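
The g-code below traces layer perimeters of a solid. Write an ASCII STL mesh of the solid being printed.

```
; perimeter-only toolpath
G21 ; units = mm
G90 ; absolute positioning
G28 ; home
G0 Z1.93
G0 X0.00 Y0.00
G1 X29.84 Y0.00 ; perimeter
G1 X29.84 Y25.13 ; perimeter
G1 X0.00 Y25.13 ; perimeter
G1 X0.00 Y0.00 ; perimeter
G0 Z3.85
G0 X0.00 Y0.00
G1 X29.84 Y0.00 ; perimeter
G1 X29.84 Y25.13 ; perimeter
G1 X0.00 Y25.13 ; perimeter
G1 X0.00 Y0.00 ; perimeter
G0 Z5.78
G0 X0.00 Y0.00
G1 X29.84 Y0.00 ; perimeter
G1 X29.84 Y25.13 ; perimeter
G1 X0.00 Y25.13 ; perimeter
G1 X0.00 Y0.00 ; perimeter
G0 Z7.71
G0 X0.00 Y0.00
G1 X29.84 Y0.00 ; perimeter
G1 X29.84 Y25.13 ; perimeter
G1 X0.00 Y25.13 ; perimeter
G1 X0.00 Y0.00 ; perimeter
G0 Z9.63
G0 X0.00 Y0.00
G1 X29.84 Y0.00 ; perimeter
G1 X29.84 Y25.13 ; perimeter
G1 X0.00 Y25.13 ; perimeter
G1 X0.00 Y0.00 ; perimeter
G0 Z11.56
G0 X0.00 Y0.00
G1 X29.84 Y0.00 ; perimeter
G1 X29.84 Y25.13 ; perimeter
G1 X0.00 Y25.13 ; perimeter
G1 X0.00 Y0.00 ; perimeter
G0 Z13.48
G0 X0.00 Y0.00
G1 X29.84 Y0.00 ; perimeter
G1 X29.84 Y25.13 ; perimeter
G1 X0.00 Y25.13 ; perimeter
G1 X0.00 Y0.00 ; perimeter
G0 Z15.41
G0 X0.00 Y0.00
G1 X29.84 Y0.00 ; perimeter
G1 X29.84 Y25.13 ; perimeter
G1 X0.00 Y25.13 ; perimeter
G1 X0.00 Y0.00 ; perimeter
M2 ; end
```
solid part
  facet normal 0.0000 0.0000 -1.0000
    outer loop
      vertex 29.84 25.13 0.00
      vertex 29.84 0.00 0.00
      vertex 0.00 0.00 0.00
    endloop
  endfacet
  facet normal 0.0000 0.0000 -1.0000
    outer loop
      vertex 0.00 25.13 0.00
      vertex 29.84 25.13 0.00
      vertex 0.00 0.00 0.00
    endloop
  endfacet
  facet normal 0.0000 0.0000 1.0000
    outer loop
      vertex 0.00 0.00 15.41
      vertex 29.84 0.00 15.41
      vertex 29.84 25.13 15.41
    endloop
  endfacet
  facet normal 0.0000 0.0000 1.0000
    outer loop
      vertex 0.00 0.00 15.41
      vertex 29.84 25.13 15.41
      vertex 0.00 25.13 15.41
    endloop
  endfacet
  facet normal 0.0000 -1.0000 0.0000
    outer loop
      vertex 0.00 0.00 0.00
      vertex 29.84 0.00 0.00
      vertex 29.84 0.00 15.41
    endloop
  endfacet
  facet normal 0.0000 -1.0000 0.0000
    outer loop
      vertex 0.00 0.00 0.00
      vertex 29.84 0.00 15.41
      vertex 0.00 0.00 15.41
    endloop
  endfacet
  facet normal 0.0000 1.0000 0.0000
    outer loop
      vertex 29.84 25.13 15.41
      vertex 29.84 25.13 0.00
      vertex 0.00 25.13 0.00
    endloop
  endfacet
  facet normal 0.0000 1.0000 0.0000
    outer loop
      vertex 0.00 25.13 15.41
      vertex 29.84 25.13 15.41
      vertex 0.00 25.13 0.00
    endloop
  endfacet
  facet normal -1.0000 0.0000 0.0000
    outer loop
      vertex 0.00 25.13 15.41
      vertex 0.00 25.13 0.00
      vertex 0.00 0.00 0.00
    endloop
  endfacet
  facet normal -1.0000 0.0000 0.0000
    outer loop
      vertex 0.00 0.00 15.41
      vertex 0.00 25.13 15.41
      vertex 0.00 0.00 0.00
    endloop
  endfacet
  facet normal 1.0000 0.0000 0.0000
    outer loop
      vertex 29.84 0.00 0.00
      vertex 29.84 25.13 0.00
      vertex 29.84 25.13 15.41
    endloop
  endfacet
  facet normal 1.0000 0.0000 0.0000
    outer loop
      vertex 29.84 0.00 0.00
      vertex 29.84 25.13 15.41
      vertex 29.84 0.00 15.41
    endloop
  endfacet
endsolid part

The G0 Z moves step by Δz≈1.93 mm. Every layer's G1 loop is the same polygon, so the solid is a straight extrusion of it from z=0 to z≈15.4. Closing with flat bottom and top caps and triangulating gives 12 facets — a rectangular box, roughly 29.8 × 25.1 mm footprint and 15.4 mm tall.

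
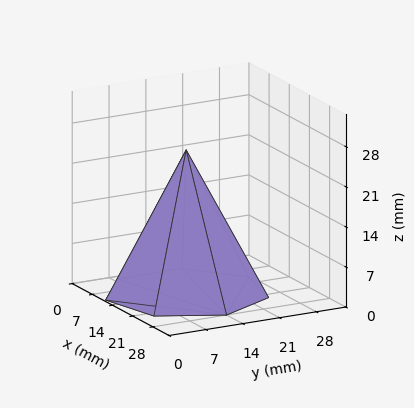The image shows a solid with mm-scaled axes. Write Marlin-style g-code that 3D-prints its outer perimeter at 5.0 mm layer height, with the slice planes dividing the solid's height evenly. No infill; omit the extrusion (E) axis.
Reading the render: the shape is a regular 7-sided pyramid, base circumscribed radius ≈ 14 mm, apex at z ≈ 25 mm (dimensions read to the nearest mm from the axis ticks). For the g-code, the solid's height is divided into equal slices at the stated Δz and each level perimeter traced with G1 moves after a G0 lift.

; perimeter-only toolpath
G21 ; units = mm
G90 ; absolute positioning
G28 ; home
; layer 1
G0 Z5.0
G0 X25.2 Y14.0
G1 X21.0 Y22.7
G1 X11.5 Y24.9
G1 X3.9 Y18.9
G1 X3.9 Y9.1
G1 X11.5 Y3.1
G1 X21.0 Y5.3
G1 X25.2 Y14.0
; layer 2
G0 Z10.0
G0 X22.4 Y14.0
G1 X19.2 Y20.5
G1 X12.1 Y22.2
G1 X6.4 Y17.7
G1 X6.4 Y10.3
G1 X12.1 Y5.8
G1 X19.2 Y7.5
G1 X22.4 Y14.0
; layer 3
G0 Z15.0
G0 X19.6 Y14.0
G1 X17.5 Y18.4
G1 X12.8 Y19.4
G1 X9.0 Y16.4
G1 X9.0 Y11.6
G1 X12.8 Y8.6
G1 X17.5 Y9.6
G1 X19.6 Y14.0
; layer 4
G0 Z20.0
G0 X16.8 Y14.0
G1 X15.7 Y16.2
G1 X13.4 Y16.7
G1 X11.5 Y15.2
G1 X11.5 Y12.8
G1 X13.4 Y11.3
G1 X15.7 Y11.8
G1 X16.8 Y14.0
M2 ; end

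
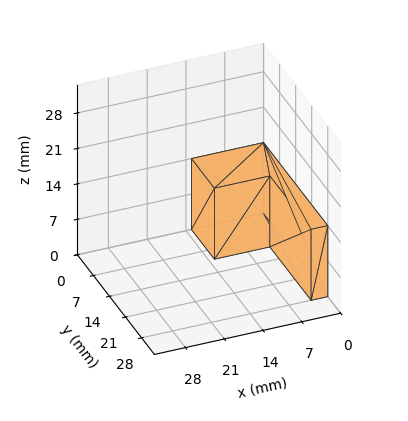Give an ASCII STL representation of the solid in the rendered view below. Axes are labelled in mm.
Reading the render: the shape is an L-shaped prism: outer 13 × 28 mm, arm thicknesses ≈ 10 mm (horizontal) and 3 mm (vertical), extruded 14 mm in z (dimensions read to the nearest mm from the axis ticks). For the STL, each face is triangulated and given an outward normal.

solid part
  facet normal 0.0000 0.0000 -1.0000
    outer loop
      vertex 13.000 10.000 0.000
      vertex 13.000 0.000 0.000
      vertex 0.000 0.000 0.000
    endloop
  endfacet
  facet normal 0.0000 0.0000 -1.0000
    outer loop
      vertex 3.000 10.000 0.000
      vertex 13.000 10.000 0.000
      vertex 0.000 0.000 0.000
    endloop
  endfacet
  facet normal 0.0000 0.0000 -1.0000
    outer loop
      vertex 3.000 28.000 0.000
      vertex 3.000 10.000 0.000
      vertex 0.000 0.000 0.000
    endloop
  endfacet
  facet normal 0.0000 0.0000 -1.0000
    outer loop
      vertex 0.000 28.000 0.000
      vertex 3.000 28.000 0.000
      vertex 0.000 0.000 0.000
    endloop
  endfacet
  facet normal 0.0000 0.0000 1.0000
    outer loop
      vertex 0.000 0.000 14.000
      vertex 13.000 0.000 14.000
      vertex 13.000 10.000 14.000
    endloop
  endfacet
  facet normal 0.0000 0.0000 1.0000
    outer loop
      vertex 0.000 0.000 14.000
      vertex 13.000 10.000 14.000
      vertex 3.000 10.000 14.000
    endloop
  endfacet
  facet normal 0.0000 0.0000 1.0000
    outer loop
      vertex 0.000 0.000 14.000
      vertex 3.000 10.000 14.000
      vertex 3.000 28.000 14.000
    endloop
  endfacet
  facet normal 0.0000 0.0000 1.0000
    outer loop
      vertex 0.000 0.000 14.000
      vertex 3.000 28.000 14.000
      vertex 0.000 28.000 14.000
    endloop
  endfacet
  facet normal 0.0000 -1.0000 0.0000
    outer loop
      vertex 0.000 0.000 0.000
      vertex 13.000 0.000 0.000
      vertex 13.000 0.000 14.000
    endloop
  endfacet
  facet normal 0.0000 -1.0000 0.0000
    outer loop
      vertex 0.000 0.000 0.000
      vertex 13.000 0.000 14.000
      vertex 0.000 0.000 14.000
    endloop
  endfacet
  facet normal 1.0000 0.0000 0.0000
    outer loop
      vertex 13.000 0.000 0.000
      vertex 13.000 10.000 0.000
      vertex 13.000 10.000 14.000
    endloop
  endfacet
  facet normal 1.0000 0.0000 0.0000
    outer loop
      vertex 13.000 0.000 0.000
      vertex 13.000 10.000 14.000
      vertex 13.000 0.000 14.000
    endloop
  endfacet
  facet normal 0.0000 1.0000 0.0000
    outer loop
      vertex 13.000 10.000 0.000
      vertex 3.000 10.000 0.000
      vertex 3.000 10.000 14.000
    endloop
  endfacet
  facet normal 0.0000 1.0000 0.0000
    outer loop
      vertex 13.000 10.000 0.000
      vertex 3.000 10.000 14.000
      vertex 13.000 10.000 14.000
    endloop
  endfacet
  facet normal 1.0000 0.0000 0.0000
    outer loop
      vertex 3.000 10.000 0.000
      vertex 3.000 28.000 0.000
      vertex 3.000 28.000 14.000
    endloop
  endfacet
  facet normal 1.0000 0.0000 0.0000
    outer loop
      vertex 3.000 10.000 0.000
      vertex 3.000 28.000 14.000
      vertex 3.000 10.000 14.000
    endloop
  endfacet
  facet normal 0.0000 1.0000 0.0000
    outer loop
      vertex 3.000 28.000 0.000
      vertex 0.000 28.000 0.000
      vertex 0.000 28.000 14.000
    endloop
  endfacet
  facet normal 0.0000 1.0000 0.0000
    outer loop
      vertex 3.000 28.000 0.000
      vertex 0.000 28.000 14.000
      vertex 3.000 28.000 14.000
    endloop
  endfacet
  facet normal -1.0000 0.0000 0.0000
    outer loop
      vertex 0.000 28.000 0.000
      vertex 0.000 0.000 0.000
      vertex 0.000 0.000 14.000
    endloop
  endfacet
  facet normal -1.0000 0.0000 0.0000
    outer loop
      vertex 0.000 28.000 0.000
      vertex 0.000 0.000 14.000
      vertex 0.000 28.000 14.000
    endloop
  endfacet
endsolid part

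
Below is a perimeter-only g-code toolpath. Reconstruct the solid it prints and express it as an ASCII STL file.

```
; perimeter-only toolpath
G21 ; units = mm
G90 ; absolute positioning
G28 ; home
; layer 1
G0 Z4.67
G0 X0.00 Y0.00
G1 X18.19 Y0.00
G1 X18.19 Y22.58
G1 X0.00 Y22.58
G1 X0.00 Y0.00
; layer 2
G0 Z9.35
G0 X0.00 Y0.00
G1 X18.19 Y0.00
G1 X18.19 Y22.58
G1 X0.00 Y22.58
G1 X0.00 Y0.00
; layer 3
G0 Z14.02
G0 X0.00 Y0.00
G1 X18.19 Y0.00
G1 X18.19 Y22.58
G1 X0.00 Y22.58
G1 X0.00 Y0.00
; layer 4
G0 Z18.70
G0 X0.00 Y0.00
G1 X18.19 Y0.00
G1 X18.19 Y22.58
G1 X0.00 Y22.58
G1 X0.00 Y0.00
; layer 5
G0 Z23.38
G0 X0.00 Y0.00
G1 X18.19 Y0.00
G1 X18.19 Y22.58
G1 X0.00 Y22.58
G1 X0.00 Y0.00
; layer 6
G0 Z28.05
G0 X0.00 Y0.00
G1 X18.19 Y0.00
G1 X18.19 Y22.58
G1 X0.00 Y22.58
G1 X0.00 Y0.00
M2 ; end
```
solid part
  facet normal 0.0000 0.0000 -1.0000
    outer loop
      vertex 18.19 22.58 0.00
      vertex 18.19 0.00 0.00
      vertex 0.00 0.00 0.00
    endloop
  endfacet
  facet normal 0.0000 0.0000 -1.0000
    outer loop
      vertex 0.00 22.58 0.00
      vertex 18.19 22.58 0.00
      vertex 0.00 0.00 0.00
    endloop
  endfacet
  facet normal 0.0000 0.0000 1.0000
    outer loop
      vertex 0.00 0.00 28.05
      vertex 18.19 0.00 28.05
      vertex 18.19 22.58 28.05
    endloop
  endfacet
  facet normal 0.0000 0.0000 1.0000
    outer loop
      vertex 0.00 0.00 28.05
      vertex 18.19 22.58 28.05
      vertex 0.00 22.58 28.05
    endloop
  endfacet
  facet normal 0.0000 -1.0000 0.0000
    outer loop
      vertex 0.00 0.00 0.00
      vertex 18.19 0.00 0.00
      vertex 18.19 0.00 28.05
    endloop
  endfacet
  facet normal 0.0000 -1.0000 0.0000
    outer loop
      vertex 0.00 0.00 0.00
      vertex 18.19 0.00 28.05
      vertex 0.00 0.00 28.05
    endloop
  endfacet
  facet normal 0.0000 1.0000 0.0000
    outer loop
      vertex 18.19 22.58 28.05
      vertex 18.19 22.58 0.00
      vertex 0.00 22.58 0.00
    endloop
  endfacet
  facet normal 0.0000 1.0000 0.0000
    outer loop
      vertex 0.00 22.58 28.05
      vertex 18.19 22.58 28.05
      vertex 0.00 22.58 0.00
    endloop
  endfacet
  facet normal -1.0000 0.0000 0.0000
    outer loop
      vertex 0.00 22.58 28.05
      vertex 0.00 22.58 0.00
      vertex 0.00 0.00 0.00
    endloop
  endfacet
  facet normal -1.0000 0.0000 0.0000
    outer loop
      vertex 0.00 0.00 28.05
      vertex 0.00 22.58 28.05
      vertex 0.00 0.00 0.00
    endloop
  endfacet
  facet normal 1.0000 0.0000 0.0000
    outer loop
      vertex 18.19 0.00 0.00
      vertex 18.19 22.58 0.00
      vertex 18.19 22.58 28.05
    endloop
  endfacet
  facet normal 1.0000 0.0000 0.0000
    outer loop
      vertex 18.19 0.00 0.00
      vertex 18.19 22.58 28.05
      vertex 18.19 0.00 28.05
    endloop
  endfacet
endsolid part

The G0 Z moves step by Δz≈4.67 mm. Every layer's G1 loop is the same polygon, so the solid is a straight extrusion of it from z=0 to z≈28.1. Closing with flat bottom and top caps and triangulating gives 12 facets — a rectangular box, roughly 18.2 × 22.6 mm footprint and 28.1 mm tall.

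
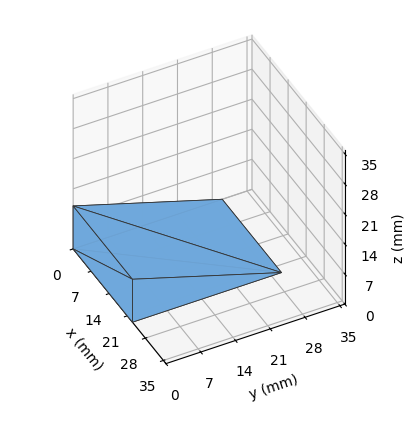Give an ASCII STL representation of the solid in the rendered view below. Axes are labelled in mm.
Reading the render: the shape is a wedge (ramp): 23 × 30 mm base, rising to 10 mm along the y=0 edge and sloping linearly to z=0 at y=30 (dimensions read to the nearest mm from the axis ticks). For the STL, each face is triangulated and given an outward normal.

solid part
  facet normal 0.0000 0.0000 -1.0000
    outer loop
      vertex 23.00 30.00 0.00
      vertex 23.00 0.00 0.00
      vertex 0.00 0.00 0.00
    endloop
  endfacet
  facet normal 0.0000 0.0000 -1.0000
    outer loop
      vertex 0.00 30.00 0.00
      vertex 23.00 30.00 0.00
      vertex 0.00 0.00 0.00
    endloop
  endfacet
  facet normal 0.0000 -1.0000 0.0000
    outer loop
      vertex 0.00 0.00 0.00
      vertex 23.00 0.00 0.00
      vertex 23.00 0.00 10.00
    endloop
  endfacet
  facet normal 0.0000 -1.0000 0.0000
    outer loop
      vertex 0.00 0.00 0.00
      vertex 23.00 0.00 10.00
      vertex 0.00 0.00 10.00
    endloop
  endfacet
  facet normal 0.0000 0.3162 0.9487
    outer loop
      vertex 0.00 0.00 10.00
      vertex 23.00 0.00 10.00
      vertex 23.00 30.00 0.00
    endloop
  endfacet
  facet normal 0.0000 0.3162 0.9487
    outer loop
      vertex 0.00 0.00 10.00
      vertex 23.00 30.00 0.00
      vertex 0.00 30.00 0.00
    endloop
  endfacet
  facet normal -1.0000 0.0000 0.0000
    outer loop
      vertex 0.00 0.00 10.00
      vertex 0.00 30.00 0.00
      vertex 0.00 0.00 0.00
    endloop
  endfacet
  facet normal 1.0000 0.0000 0.0000
    outer loop
      vertex 23.00 0.00 0.00
      vertex 23.00 30.00 0.00
      vertex 23.00 0.00 10.00
    endloop
  endfacet
endsolid part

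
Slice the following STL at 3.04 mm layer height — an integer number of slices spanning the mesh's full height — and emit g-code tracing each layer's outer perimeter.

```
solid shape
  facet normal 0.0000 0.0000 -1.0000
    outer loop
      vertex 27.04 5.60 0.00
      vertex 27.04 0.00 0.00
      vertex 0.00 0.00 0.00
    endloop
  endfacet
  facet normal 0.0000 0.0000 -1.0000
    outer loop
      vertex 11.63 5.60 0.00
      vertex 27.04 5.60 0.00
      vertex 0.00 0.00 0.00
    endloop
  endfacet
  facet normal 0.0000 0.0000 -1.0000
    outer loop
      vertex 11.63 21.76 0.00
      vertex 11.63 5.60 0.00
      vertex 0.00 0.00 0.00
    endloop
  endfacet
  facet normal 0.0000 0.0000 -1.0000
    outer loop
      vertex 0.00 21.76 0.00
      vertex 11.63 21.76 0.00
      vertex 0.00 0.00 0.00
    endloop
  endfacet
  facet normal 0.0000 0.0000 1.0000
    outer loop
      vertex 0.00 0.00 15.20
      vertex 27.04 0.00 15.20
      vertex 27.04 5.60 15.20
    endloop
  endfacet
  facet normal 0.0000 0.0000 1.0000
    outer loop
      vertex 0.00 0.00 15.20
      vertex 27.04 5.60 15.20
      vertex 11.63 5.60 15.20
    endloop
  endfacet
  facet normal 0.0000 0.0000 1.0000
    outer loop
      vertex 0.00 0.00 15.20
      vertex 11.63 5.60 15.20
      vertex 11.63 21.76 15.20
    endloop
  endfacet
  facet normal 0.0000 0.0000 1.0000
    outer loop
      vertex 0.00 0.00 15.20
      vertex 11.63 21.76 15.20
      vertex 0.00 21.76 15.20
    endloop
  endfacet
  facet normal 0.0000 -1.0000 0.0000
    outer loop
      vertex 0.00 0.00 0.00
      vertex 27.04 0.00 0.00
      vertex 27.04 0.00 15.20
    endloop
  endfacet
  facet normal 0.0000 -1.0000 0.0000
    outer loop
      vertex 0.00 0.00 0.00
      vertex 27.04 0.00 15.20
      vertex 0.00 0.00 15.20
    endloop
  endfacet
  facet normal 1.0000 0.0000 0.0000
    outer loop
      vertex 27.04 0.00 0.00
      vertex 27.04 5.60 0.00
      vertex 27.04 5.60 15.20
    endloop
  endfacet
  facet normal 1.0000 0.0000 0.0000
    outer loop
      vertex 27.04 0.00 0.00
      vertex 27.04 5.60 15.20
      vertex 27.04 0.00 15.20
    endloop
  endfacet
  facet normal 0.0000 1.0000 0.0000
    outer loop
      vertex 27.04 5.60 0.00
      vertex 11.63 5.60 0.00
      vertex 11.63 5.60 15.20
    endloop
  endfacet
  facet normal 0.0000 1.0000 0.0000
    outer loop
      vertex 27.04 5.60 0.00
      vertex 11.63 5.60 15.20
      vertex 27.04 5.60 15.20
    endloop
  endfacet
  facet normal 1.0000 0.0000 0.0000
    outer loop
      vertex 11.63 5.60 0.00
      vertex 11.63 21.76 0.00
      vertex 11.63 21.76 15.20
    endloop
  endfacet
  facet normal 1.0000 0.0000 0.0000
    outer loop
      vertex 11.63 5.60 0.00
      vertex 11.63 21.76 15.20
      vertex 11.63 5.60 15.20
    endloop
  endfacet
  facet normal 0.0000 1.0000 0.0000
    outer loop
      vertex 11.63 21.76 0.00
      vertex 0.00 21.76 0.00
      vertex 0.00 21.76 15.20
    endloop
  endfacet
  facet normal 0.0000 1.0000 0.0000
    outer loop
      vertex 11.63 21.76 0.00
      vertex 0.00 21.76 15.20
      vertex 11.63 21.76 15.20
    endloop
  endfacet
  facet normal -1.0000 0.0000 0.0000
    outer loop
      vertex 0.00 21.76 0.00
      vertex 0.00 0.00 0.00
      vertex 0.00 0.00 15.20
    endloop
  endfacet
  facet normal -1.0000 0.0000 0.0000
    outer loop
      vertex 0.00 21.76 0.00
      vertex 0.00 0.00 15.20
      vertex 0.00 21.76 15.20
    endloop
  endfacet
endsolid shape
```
; perimeter-only toolpath
G21 ; units = mm
G90 ; absolute positioning
G28 ; home
; layer 1
G0 Z3.04
G0 X0.00 Y0.00
G1 X27.04 Y0.00
G1 X27.04 Y5.60
G1 X11.63 Y5.60
G1 X11.63 Y21.76
G1 X0.00 Y21.76
G1 X0.00 Y0.00
; layer 2
G0 Z6.08
G0 X0.00 Y0.00
G1 X27.04 Y0.00
G1 X27.04 Y5.60
G1 X11.63 Y5.60
G1 X11.63 Y21.76
G1 X0.00 Y21.76
G1 X0.00 Y0.00
; layer 3
G0 Z9.12
G0 X0.00 Y0.00
G1 X27.04 Y0.00
G1 X27.04 Y5.60
G1 X11.63 Y5.60
G1 X11.63 Y21.76
G1 X0.00 Y21.76
G1 X0.00 Y0.00
; layer 4
G0 Z12.16
G0 X0.00 Y0.00
G1 X27.04 Y0.00
G1 X27.04 Y5.60
G1 X11.63 Y5.60
G1 X11.63 Y21.76
G1 X0.00 Y21.76
G1 X0.00 Y0.00
; layer 5
G0 Z15.20
G0 X0.00 Y0.00
G1 X27.04 Y0.00
G1 X27.04 Y5.60
G1 X11.63 Y5.60
G1 X11.63 Y21.76
G1 X0.00 Y21.76
G1 X0.00 Y0.00
M2 ; end

The solid is an L-shaped prism: outer 27 × 21.8 mm, arm thicknesses ≈ 5.6 mm (horizontal) and 11.6 mm (vertical), extruded 15.2 mm in z. Slicing at Δz = 3.04 mm — 5 equal slices spanning the solid's height, so layer i sits at z = i·h/5 — gives 5 non-empty perimeters. Each is a 6-segment closed polygon; G0 lifts to the layer z and rapids to the start vertex, then G1 traces the edges.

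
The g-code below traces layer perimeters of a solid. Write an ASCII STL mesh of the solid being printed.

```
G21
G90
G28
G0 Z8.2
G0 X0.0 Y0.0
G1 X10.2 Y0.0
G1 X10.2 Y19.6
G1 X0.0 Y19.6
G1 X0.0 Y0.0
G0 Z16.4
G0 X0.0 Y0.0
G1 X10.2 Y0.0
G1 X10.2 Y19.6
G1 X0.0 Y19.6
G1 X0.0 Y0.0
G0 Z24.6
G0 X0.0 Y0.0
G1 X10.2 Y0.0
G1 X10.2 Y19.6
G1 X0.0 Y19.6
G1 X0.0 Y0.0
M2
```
solid part
  facet normal 0.0000 0.0000 -1.0000
    outer loop
      vertex 10.2 19.6 0.0
      vertex 10.2 0.0 0.0
      vertex 0.0 0.0 0.0
    endloop
  endfacet
  facet normal 0.0000 0.0000 -1.0000
    outer loop
      vertex 0.0 19.6 0.0
      vertex 10.2 19.6 0.0
      vertex 0.0 0.0 0.0
    endloop
  endfacet
  facet normal 0.0000 0.0000 1.0000
    outer loop
      vertex 0.0 0.0 24.6
      vertex 10.2 0.0 24.6
      vertex 10.2 19.6 24.6
    endloop
  endfacet
  facet normal 0.0000 0.0000 1.0000
    outer loop
      vertex 0.0 0.0 24.6
      vertex 10.2 19.6 24.6
      vertex 0.0 19.6 24.6
    endloop
  endfacet
  facet normal 0.0000 -1.0000 0.0000
    outer loop
      vertex 0.0 0.0 0.0
      vertex 10.2 0.0 0.0
      vertex 10.2 0.0 24.6
    endloop
  endfacet
  facet normal 0.0000 -1.0000 0.0000
    outer loop
      vertex 0.0 0.0 0.0
      vertex 10.2 0.0 24.6
      vertex 0.0 0.0 24.6
    endloop
  endfacet
  facet normal 0.0000 1.0000 0.0000
    outer loop
      vertex 10.2 19.6 24.6
      vertex 10.2 19.6 0.0
      vertex 0.0 19.6 0.0
    endloop
  endfacet
  facet normal 0.0000 1.0000 0.0000
    outer loop
      vertex 0.0 19.6 24.6
      vertex 10.2 19.6 24.6
      vertex 0.0 19.6 0.0
    endloop
  endfacet
  facet normal -1.0000 0.0000 0.0000
    outer loop
      vertex 0.0 19.6 24.6
      vertex 0.0 19.6 0.0
      vertex 0.0 0.0 0.0
    endloop
  endfacet
  facet normal -1.0000 0.0000 0.0000
    outer loop
      vertex 0.0 0.0 24.6
      vertex 0.0 19.6 24.6
      vertex 0.0 0.0 0.0
    endloop
  endfacet
  facet normal 1.0000 0.0000 0.0000
    outer loop
      vertex 10.2 0.0 0.0
      vertex 10.2 19.6 0.0
      vertex 10.2 19.6 24.6
    endloop
  endfacet
  facet normal 1.0000 0.0000 0.0000
    outer loop
      vertex 10.2 0.0 0.0
      vertex 10.2 19.6 24.6
      vertex 10.2 0.0 24.6
    endloop
  endfacet
endsolid part

The G0 Z moves step by Δz≈8.2 mm. Every layer's G1 loop is the same polygon, so the solid is a straight extrusion of it from z=0 to z≈24.6. Closing with flat bottom and top caps and triangulating gives 12 facets — a rectangular box, roughly 10.2 × 19.6 mm footprint and 24.6 mm tall.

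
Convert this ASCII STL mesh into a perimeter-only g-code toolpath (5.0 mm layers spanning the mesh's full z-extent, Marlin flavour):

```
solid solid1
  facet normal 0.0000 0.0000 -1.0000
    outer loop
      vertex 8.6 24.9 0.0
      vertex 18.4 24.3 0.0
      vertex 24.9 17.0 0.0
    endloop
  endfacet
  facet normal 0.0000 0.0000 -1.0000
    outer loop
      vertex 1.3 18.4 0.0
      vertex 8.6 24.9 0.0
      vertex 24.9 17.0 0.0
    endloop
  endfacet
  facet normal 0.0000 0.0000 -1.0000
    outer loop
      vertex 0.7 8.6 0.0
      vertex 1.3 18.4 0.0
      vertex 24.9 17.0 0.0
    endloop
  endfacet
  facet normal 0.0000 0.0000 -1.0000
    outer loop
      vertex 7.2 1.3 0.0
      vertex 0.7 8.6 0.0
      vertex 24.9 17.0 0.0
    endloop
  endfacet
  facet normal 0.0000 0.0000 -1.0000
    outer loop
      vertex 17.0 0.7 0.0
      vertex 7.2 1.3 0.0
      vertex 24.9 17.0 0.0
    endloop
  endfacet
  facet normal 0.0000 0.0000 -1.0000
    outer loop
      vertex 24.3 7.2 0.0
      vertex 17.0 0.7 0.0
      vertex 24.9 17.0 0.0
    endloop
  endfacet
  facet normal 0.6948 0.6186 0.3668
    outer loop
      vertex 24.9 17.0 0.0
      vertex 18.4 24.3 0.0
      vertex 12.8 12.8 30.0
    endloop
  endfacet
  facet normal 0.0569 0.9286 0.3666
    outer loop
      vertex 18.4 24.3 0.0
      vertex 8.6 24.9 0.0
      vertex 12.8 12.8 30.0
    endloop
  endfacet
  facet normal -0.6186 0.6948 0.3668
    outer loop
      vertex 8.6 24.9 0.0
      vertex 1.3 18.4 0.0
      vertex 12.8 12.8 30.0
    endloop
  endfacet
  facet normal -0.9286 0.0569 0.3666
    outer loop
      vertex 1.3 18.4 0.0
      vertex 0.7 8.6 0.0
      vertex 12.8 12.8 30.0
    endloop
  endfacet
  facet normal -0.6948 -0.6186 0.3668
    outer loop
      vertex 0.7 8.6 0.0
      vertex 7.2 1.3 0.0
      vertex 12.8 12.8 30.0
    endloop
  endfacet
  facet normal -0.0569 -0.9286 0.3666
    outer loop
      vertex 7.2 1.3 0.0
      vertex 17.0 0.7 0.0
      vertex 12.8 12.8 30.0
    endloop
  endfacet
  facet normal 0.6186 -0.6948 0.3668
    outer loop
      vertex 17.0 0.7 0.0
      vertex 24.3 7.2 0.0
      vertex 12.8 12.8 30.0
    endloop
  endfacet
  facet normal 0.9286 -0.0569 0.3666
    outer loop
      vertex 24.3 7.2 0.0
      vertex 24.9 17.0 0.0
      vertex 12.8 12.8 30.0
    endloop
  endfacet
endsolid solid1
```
; perimeter-only toolpath
G21 ; units = mm
G90 ; absolute positioning
G28 ; home
; layer 1
G0 Z5.0
G0 X22.9 Y16.3
G1 X17.5 Y22.4
G1 X9.3 Y22.9
G1 X3.2 Y17.5
G1 X2.7 Y9.3
G1 X8.1 Y3.2
G1 X16.3 Y2.7
G1 X22.4 Y8.1
G1 X22.9 Y16.3
; layer 2
G0 Z10.0
G0 X20.9 Y15.6
G1 X16.5 Y20.5
G1 X10.0 Y20.9
G1 X5.1 Y16.5
G1 X4.7 Y10.0
G1 X9.1 Y5.1
G1 X15.6 Y4.7
G1 X20.5 Y9.1
G1 X20.9 Y15.6
; layer 3
G0 Z15.0
G0 X18.9 Y14.9
G1 X15.6 Y18.6
G1 X10.7 Y18.9
G1 X7.1 Y15.6
G1 X6.8 Y10.7
G1 X10.0 Y7.1
G1 X14.9 Y6.8
G1 X18.6 Y10.0
G1 X18.9 Y14.9
; layer 4
G0 Z20.0
G0 X16.8 Y14.2
G1 X14.7 Y16.6
G1 X11.4 Y16.8
G1 X9.0 Y14.7
G1 X8.8 Y11.4
G1 X10.9 Y9.0
G1 X14.2 Y8.8
G1 X16.6 Y10.9
G1 X16.8 Y14.2
; layer 5
G0 Z25.0
G0 X14.8 Y13.5
G1 X13.7 Y14.7
G1 X12.1 Y14.8
G1 X10.9 Y13.7
G1 X10.8 Y12.1
G1 X11.9 Y10.9
G1 X13.5 Y10.8
G1 X14.7 Y11.9
G1 X14.8 Y13.5
M2 ; end

The solid is a regular 8-sided pyramid, base circumscribed radius ≈ 12.8 mm, apex at z ≈ 30 mm. Slicing at Δz = 5.0 mm — 6 equal slices spanning the solid's height, so layer i sits at z = i·h/6 — gives 5 non-empty perimeters. Each is a 8-segment closed polygon; G0 lifts to the layer z and rapids to the start vertex, then G1 traces the edges. The cross-section shrinks linearly with z (the slice at the apex is degenerate and omitted).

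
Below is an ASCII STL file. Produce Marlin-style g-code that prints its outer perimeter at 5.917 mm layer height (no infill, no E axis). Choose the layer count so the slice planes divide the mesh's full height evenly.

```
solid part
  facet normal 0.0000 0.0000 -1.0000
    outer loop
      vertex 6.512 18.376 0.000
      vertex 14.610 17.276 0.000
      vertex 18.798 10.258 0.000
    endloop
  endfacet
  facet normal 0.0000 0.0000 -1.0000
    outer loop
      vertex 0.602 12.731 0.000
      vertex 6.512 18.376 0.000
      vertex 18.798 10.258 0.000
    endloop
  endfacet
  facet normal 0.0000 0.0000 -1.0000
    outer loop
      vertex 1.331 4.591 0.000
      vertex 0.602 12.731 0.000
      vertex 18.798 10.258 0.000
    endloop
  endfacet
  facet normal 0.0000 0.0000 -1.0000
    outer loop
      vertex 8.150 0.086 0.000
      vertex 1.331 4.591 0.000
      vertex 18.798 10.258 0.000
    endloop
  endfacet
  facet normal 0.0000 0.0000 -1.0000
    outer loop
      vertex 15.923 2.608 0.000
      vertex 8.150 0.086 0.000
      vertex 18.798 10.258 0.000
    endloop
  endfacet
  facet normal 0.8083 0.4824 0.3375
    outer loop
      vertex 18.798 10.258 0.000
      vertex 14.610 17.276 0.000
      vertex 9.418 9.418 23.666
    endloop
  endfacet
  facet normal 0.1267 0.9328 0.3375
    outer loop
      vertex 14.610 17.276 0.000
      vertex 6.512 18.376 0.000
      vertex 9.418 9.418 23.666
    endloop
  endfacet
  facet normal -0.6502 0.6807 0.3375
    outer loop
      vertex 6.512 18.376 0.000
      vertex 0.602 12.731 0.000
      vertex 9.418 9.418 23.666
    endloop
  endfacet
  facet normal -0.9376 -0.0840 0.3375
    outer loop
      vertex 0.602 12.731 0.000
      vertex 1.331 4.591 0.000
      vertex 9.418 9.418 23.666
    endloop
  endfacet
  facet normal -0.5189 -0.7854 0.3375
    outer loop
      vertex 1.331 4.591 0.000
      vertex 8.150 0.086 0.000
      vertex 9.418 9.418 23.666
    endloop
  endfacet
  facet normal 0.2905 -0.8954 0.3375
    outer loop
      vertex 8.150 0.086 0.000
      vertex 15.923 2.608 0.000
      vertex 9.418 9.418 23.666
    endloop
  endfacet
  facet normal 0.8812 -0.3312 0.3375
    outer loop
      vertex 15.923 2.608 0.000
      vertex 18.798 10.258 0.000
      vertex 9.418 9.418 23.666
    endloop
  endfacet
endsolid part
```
; perimeter-only toolpath
G21 ; units = mm
G90 ; absolute positioning
G28 ; home
; layer 1
G0 Z5.917
G0 X16.453 Y10.048
G1 X13.312 Y15.312
G1 X7.238 Y16.136
G1 X2.806 Y11.903
G1 X3.353 Y5.798
G1 X8.467 Y2.419
G1 X14.297 Y4.310
G1 X16.453 Y10.048
; layer 2
G0 Z11.833
G0 X14.108 Y9.838
G1 X12.014 Y13.347
G1 X7.965 Y13.897
G1 X5.010 Y11.075
G1 X5.374 Y7.005
G1 X8.784 Y4.752
G1 X12.671 Y6.013
G1 X14.108 Y9.838
; layer 3
G0 Z17.750
G0 X11.763 Y9.628
G1 X10.716 Y11.383
G1 X8.691 Y11.657
G1 X7.214 Y10.246
G1 X7.396 Y8.211
G1 X9.101 Y7.085
G1 X11.044 Y7.715
G1 X11.763 Y9.628
M2 ; end

The solid is a regular 7-sided pyramid, base circumscribed radius ≈ 9.42 mm, apex at z ≈ 23.7 mm. Slicing at Δz = 5.917 mm — 4 equal slices spanning the solid's height, so layer i sits at z = i·h/4 — gives 3 non-empty perimeters. Each is a 7-segment closed polygon; G0 lifts to the layer z and rapids to the start vertex, then G1 traces the edges. The cross-section shrinks linearly with z (the slice at the apex is degenerate and omitted).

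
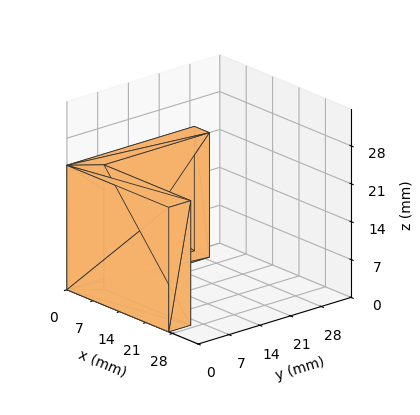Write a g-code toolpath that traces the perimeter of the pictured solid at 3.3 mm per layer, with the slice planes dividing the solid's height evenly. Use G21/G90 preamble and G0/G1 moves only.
Reading the render: the shape is an L-shaped prism: outer 27 × 29 mm, arm thicknesses ≈ 5 mm (horizontal) and 4 mm (vertical), extruded 23 mm in z (dimensions read to the nearest mm from the axis ticks). For the g-code, the solid's height is divided into equal slices at the stated Δz and each level perimeter traced with G1 moves after a G0 lift.

; perimeter-only toolpath
G21 ; units = mm
G90 ; absolute positioning
G28 ; home
; layer 1
G0 Z3.3
G0 X0.0 Y0.0
G1 X27.0 Y0.0
G1 X27.0 Y5.0
G1 X4.0 Y5.0
G1 X4.0 Y29.0
G1 X0.0 Y29.0
G1 X0.0 Y0.0
; layer 2
G0 Z6.6
G0 X0.0 Y0.0
G1 X27.0 Y0.0
G1 X27.0 Y5.0
G1 X4.0 Y5.0
G1 X4.0 Y29.0
G1 X0.0 Y29.0
G1 X0.0 Y0.0
; layer 3
G0 Z9.9
G0 X0.0 Y0.0
G1 X27.0 Y0.0
G1 X27.0 Y5.0
G1 X4.0 Y5.0
G1 X4.0 Y29.0
G1 X0.0 Y29.0
G1 X0.0 Y0.0
; layer 4
G0 Z13.1
G0 X0.0 Y0.0
G1 X27.0 Y0.0
G1 X27.0 Y5.0
G1 X4.0 Y5.0
G1 X4.0 Y29.0
G1 X0.0 Y29.0
G1 X0.0 Y0.0
; layer 5
G0 Z16.4
G0 X0.0 Y0.0
G1 X27.0 Y0.0
G1 X27.0 Y5.0
G1 X4.0 Y5.0
G1 X4.0 Y29.0
G1 X0.0 Y29.0
G1 X0.0 Y0.0
; layer 6
G0 Z19.7
G0 X0.0 Y0.0
G1 X27.0 Y0.0
G1 X27.0 Y5.0
G1 X4.0 Y5.0
G1 X4.0 Y29.0
G1 X0.0 Y29.0
G1 X0.0 Y0.0
; layer 7
G0 Z23.0
G0 X0.0 Y0.0
G1 X27.0 Y0.0
G1 X27.0 Y5.0
G1 X4.0 Y5.0
G1 X4.0 Y29.0
G1 X0.0 Y29.0
G1 X0.0 Y0.0
M2 ; end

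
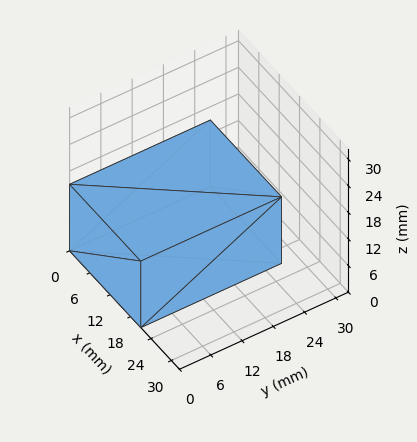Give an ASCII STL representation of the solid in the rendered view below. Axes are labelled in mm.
Reading the render: the shape is a rectangular box, roughly 21 × 27 mm footprint and 15 mm tall (dimensions read to the nearest mm from the axis ticks). For the STL, each face is triangulated and given an outward normal.

solid part
  facet normal 0.0000 0.0000 -1.0000
    outer loop
      vertex 21.000 27.000 0.000
      vertex 21.000 0.000 0.000
      vertex 0.000 0.000 0.000
    endloop
  endfacet
  facet normal 0.0000 0.0000 -1.0000
    outer loop
      vertex 0.000 27.000 0.000
      vertex 21.000 27.000 0.000
      vertex 0.000 0.000 0.000
    endloop
  endfacet
  facet normal 0.0000 0.0000 1.0000
    outer loop
      vertex 0.000 0.000 15.000
      vertex 21.000 0.000 15.000
      vertex 21.000 27.000 15.000
    endloop
  endfacet
  facet normal 0.0000 0.0000 1.0000
    outer loop
      vertex 0.000 0.000 15.000
      vertex 21.000 27.000 15.000
      vertex 0.000 27.000 15.000
    endloop
  endfacet
  facet normal 0.0000 -1.0000 0.0000
    outer loop
      vertex 0.000 0.000 0.000
      vertex 21.000 0.000 0.000
      vertex 21.000 0.000 15.000
    endloop
  endfacet
  facet normal 0.0000 -1.0000 0.0000
    outer loop
      vertex 0.000 0.000 0.000
      vertex 21.000 0.000 15.000
      vertex 0.000 0.000 15.000
    endloop
  endfacet
  facet normal 0.0000 1.0000 0.0000
    outer loop
      vertex 21.000 27.000 15.000
      vertex 21.000 27.000 0.000
      vertex 0.000 27.000 0.000
    endloop
  endfacet
  facet normal 0.0000 1.0000 0.0000
    outer loop
      vertex 0.000 27.000 15.000
      vertex 21.000 27.000 15.000
      vertex 0.000 27.000 0.000
    endloop
  endfacet
  facet normal -1.0000 0.0000 0.0000
    outer loop
      vertex 0.000 27.000 15.000
      vertex 0.000 27.000 0.000
      vertex 0.000 0.000 0.000
    endloop
  endfacet
  facet normal -1.0000 0.0000 0.0000
    outer loop
      vertex 0.000 0.000 15.000
      vertex 0.000 27.000 15.000
      vertex 0.000 0.000 0.000
    endloop
  endfacet
  facet normal 1.0000 0.0000 0.0000
    outer loop
      vertex 21.000 0.000 0.000
      vertex 21.000 27.000 0.000
      vertex 21.000 27.000 15.000
    endloop
  endfacet
  facet normal 1.0000 0.0000 0.0000
    outer loop
      vertex 21.000 0.000 0.000
      vertex 21.000 27.000 15.000
      vertex 21.000 0.000 15.000
    endloop
  endfacet
endsolid part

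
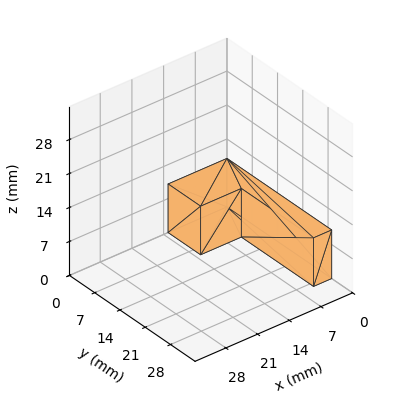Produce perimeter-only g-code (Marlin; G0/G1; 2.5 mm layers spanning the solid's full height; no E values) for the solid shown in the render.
Reading the render: the shape is an L-shaped prism: outer 13 × 29 mm, arm thicknesses ≈ 9 mm (horizontal) and 4 mm (vertical), extruded 10 mm in z (dimensions read to the nearest mm from the axis ticks). For the g-code, the solid's height is divided into equal slices at the stated Δz and each level perimeter traced with G1 moves after a G0 lift.

; perimeter-only toolpath
G21 ; units = mm
G90 ; absolute positioning
G28 ; home
; layer 1
G0 Z2.5
G0 X0.0 Y0.0
G1 X13.0 Y0.0
G1 X13.0 Y9.0
G1 X4.0 Y9.0
G1 X4.0 Y29.0
G1 X0.0 Y29.0
G1 X0.0 Y0.0
; layer 2
G0 Z5.0
G0 X0.0 Y0.0
G1 X13.0 Y0.0
G1 X13.0 Y9.0
G1 X4.0 Y9.0
G1 X4.0 Y29.0
G1 X0.0 Y29.0
G1 X0.0 Y0.0
; layer 3
G0 Z7.5
G0 X0.0 Y0.0
G1 X13.0 Y0.0
G1 X13.0 Y9.0
G1 X4.0 Y9.0
G1 X4.0 Y29.0
G1 X0.0 Y29.0
G1 X0.0 Y0.0
; layer 4
G0 Z10.0
G0 X0.0 Y0.0
G1 X13.0 Y0.0
G1 X13.0 Y9.0
G1 X4.0 Y9.0
G1 X4.0 Y29.0
G1 X0.0 Y29.0
G1 X0.0 Y0.0
M2 ; end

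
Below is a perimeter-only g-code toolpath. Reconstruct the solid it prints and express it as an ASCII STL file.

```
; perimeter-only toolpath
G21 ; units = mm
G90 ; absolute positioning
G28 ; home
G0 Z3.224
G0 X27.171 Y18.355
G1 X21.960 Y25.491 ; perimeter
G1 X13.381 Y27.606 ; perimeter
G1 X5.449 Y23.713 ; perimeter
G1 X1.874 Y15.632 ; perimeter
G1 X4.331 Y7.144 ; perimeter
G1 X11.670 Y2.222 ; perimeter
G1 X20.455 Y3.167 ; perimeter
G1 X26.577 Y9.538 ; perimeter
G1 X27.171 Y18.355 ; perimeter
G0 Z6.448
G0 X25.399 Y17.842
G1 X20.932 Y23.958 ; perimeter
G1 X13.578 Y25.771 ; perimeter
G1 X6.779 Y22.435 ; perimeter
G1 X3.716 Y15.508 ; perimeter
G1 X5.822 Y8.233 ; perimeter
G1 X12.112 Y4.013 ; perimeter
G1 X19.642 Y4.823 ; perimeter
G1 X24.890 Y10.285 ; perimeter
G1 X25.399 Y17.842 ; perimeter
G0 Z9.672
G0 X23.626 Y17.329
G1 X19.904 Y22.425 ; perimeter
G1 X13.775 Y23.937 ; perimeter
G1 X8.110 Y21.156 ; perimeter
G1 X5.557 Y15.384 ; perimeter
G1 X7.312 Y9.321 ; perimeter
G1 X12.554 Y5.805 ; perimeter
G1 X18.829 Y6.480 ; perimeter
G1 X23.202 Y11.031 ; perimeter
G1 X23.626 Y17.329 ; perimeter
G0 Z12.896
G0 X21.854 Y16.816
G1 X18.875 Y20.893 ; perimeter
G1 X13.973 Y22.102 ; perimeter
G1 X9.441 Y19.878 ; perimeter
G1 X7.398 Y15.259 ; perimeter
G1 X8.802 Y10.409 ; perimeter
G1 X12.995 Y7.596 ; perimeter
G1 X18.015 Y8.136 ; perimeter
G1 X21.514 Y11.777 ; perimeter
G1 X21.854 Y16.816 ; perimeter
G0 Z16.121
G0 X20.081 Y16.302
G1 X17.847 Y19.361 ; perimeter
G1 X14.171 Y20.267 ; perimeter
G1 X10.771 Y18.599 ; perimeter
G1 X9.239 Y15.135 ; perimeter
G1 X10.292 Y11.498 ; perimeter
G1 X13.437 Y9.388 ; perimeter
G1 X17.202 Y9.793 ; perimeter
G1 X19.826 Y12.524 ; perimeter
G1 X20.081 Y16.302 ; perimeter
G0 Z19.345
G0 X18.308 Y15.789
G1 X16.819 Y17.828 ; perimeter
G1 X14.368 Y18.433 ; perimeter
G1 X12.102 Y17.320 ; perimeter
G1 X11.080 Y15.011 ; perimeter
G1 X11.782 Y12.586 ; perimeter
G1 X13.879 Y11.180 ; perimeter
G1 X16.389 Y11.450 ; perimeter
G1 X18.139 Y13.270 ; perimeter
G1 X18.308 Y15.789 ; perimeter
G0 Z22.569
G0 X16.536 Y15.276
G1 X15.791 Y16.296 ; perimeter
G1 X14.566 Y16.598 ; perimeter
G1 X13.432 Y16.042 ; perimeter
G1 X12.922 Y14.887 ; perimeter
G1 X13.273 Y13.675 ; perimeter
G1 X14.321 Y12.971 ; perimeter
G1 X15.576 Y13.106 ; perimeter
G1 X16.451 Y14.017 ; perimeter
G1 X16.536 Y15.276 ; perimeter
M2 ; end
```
solid part
  facet normal 0.0000 0.0000 -1.0000
    outer loop
      vertex 13.183 29.441 0.000
      vertex 22.988 27.023 0.000
      vertex 28.944 18.868 0.000
    endloop
  endfacet
  facet normal 0.0000 0.0000 -1.0000
    outer loop
      vertex 4.118 24.992 0.000
      vertex 13.183 29.441 0.000
      vertex 28.944 18.868 0.000
    endloop
  endfacet
  facet normal 0.0000 0.0000 -1.0000
    outer loop
      vertex 0.033 15.756 0.000
      vertex 4.118 24.992 0.000
      vertex 28.944 18.868 0.000
    endloop
  endfacet
  facet normal 0.0000 0.0000 -1.0000
    outer loop
      vertex 2.841 6.056 0.000
      vertex 0.033 15.756 0.000
      vertex 28.944 18.868 0.000
    endloop
  endfacet
  facet normal 0.0000 0.0000 -1.0000
    outer loop
      vertex 11.228 0.430 0.000
      vertex 2.841 6.056 0.000
      vertex 28.944 18.868 0.000
    endloop
  endfacet
  facet normal 0.0000 0.0000 -1.0000
    outer loop
      vertex 21.268 1.510 0.000
      vertex 11.228 0.430 0.000
      vertex 28.944 18.868 0.000
    endloop
  endfacet
  facet normal 0.0000 0.0000 -1.0000
    outer loop
      vertex 28.265 8.792 0.000
      vertex 21.268 1.510 0.000
      vertex 28.944 18.868 0.000
    endloop
  endfacet
  facet normal 0.7112 0.5194 0.4737
    outer loop
      vertex 28.944 18.868 0.000
      vertex 22.988 27.023 0.000
      vertex 14.763 14.763 25.793
    endloop
  endfacet
  facet normal 0.2109 0.8551 0.4737
    outer loop
      vertex 22.988 27.023 0.000
      vertex 13.183 29.441 0.000
      vertex 14.763 14.763 25.793
    endloop
  endfacet
  facet normal -0.3880 0.7906 0.4737
    outer loop
      vertex 13.183 29.441 0.000
      vertex 4.118 24.992 0.000
      vertex 14.763 14.763 25.793
    endloop
  endfacet
  facet normal -0.8054 0.3562 0.4737
    outer loop
      vertex 4.118 24.992 0.000
      vertex 0.033 15.756 0.000
      vertex 14.763 14.763 25.793
    endloop
  endfacet
  facet normal -0.8460 -0.2449 0.4737
    outer loop
      vertex 0.033 15.756 0.000
      vertex 2.841 6.056 0.000
      vertex 14.763 14.763 25.793
    endloop
  endfacet
  facet normal -0.4906 -0.7314 0.4737
    outer loop
      vertex 2.841 6.056 0.000
      vertex 11.228 0.430 0.000
      vertex 14.763 14.763 25.793
    endloop
  endfacet
  facet normal 0.0942 -0.8756 0.4737
    outer loop
      vertex 11.228 0.430 0.000
      vertex 21.268 1.510 0.000
      vertex 14.763 14.763 25.793
    endloop
  endfacet
  facet normal 0.6350 -0.6102 0.4737
    outer loop
      vertex 21.268 1.510 0.000
      vertex 28.265 8.792 0.000
      vertex 14.763 14.763 25.793
    endloop
  endfacet
  facet normal 0.8787 -0.0592 0.4737
    outer loop
      vertex 28.265 8.792 0.000
      vertex 28.944 18.868 0.000
      vertex 14.763 14.763 25.793
    endloop
  endfacet
endsolid part

The G0 Z moves step by Δz≈3.224 mm. The G1 loops shrink linearly with z, so the solid tapers from its base footprint up to z≈25.8. Closing with a flat bottom cap and the tapered top and triangulating gives 16 facets — a regular 9-sided pyramid, base circumscribed radius ≈ 14.8 mm, apex at z ≈ 25.8 mm.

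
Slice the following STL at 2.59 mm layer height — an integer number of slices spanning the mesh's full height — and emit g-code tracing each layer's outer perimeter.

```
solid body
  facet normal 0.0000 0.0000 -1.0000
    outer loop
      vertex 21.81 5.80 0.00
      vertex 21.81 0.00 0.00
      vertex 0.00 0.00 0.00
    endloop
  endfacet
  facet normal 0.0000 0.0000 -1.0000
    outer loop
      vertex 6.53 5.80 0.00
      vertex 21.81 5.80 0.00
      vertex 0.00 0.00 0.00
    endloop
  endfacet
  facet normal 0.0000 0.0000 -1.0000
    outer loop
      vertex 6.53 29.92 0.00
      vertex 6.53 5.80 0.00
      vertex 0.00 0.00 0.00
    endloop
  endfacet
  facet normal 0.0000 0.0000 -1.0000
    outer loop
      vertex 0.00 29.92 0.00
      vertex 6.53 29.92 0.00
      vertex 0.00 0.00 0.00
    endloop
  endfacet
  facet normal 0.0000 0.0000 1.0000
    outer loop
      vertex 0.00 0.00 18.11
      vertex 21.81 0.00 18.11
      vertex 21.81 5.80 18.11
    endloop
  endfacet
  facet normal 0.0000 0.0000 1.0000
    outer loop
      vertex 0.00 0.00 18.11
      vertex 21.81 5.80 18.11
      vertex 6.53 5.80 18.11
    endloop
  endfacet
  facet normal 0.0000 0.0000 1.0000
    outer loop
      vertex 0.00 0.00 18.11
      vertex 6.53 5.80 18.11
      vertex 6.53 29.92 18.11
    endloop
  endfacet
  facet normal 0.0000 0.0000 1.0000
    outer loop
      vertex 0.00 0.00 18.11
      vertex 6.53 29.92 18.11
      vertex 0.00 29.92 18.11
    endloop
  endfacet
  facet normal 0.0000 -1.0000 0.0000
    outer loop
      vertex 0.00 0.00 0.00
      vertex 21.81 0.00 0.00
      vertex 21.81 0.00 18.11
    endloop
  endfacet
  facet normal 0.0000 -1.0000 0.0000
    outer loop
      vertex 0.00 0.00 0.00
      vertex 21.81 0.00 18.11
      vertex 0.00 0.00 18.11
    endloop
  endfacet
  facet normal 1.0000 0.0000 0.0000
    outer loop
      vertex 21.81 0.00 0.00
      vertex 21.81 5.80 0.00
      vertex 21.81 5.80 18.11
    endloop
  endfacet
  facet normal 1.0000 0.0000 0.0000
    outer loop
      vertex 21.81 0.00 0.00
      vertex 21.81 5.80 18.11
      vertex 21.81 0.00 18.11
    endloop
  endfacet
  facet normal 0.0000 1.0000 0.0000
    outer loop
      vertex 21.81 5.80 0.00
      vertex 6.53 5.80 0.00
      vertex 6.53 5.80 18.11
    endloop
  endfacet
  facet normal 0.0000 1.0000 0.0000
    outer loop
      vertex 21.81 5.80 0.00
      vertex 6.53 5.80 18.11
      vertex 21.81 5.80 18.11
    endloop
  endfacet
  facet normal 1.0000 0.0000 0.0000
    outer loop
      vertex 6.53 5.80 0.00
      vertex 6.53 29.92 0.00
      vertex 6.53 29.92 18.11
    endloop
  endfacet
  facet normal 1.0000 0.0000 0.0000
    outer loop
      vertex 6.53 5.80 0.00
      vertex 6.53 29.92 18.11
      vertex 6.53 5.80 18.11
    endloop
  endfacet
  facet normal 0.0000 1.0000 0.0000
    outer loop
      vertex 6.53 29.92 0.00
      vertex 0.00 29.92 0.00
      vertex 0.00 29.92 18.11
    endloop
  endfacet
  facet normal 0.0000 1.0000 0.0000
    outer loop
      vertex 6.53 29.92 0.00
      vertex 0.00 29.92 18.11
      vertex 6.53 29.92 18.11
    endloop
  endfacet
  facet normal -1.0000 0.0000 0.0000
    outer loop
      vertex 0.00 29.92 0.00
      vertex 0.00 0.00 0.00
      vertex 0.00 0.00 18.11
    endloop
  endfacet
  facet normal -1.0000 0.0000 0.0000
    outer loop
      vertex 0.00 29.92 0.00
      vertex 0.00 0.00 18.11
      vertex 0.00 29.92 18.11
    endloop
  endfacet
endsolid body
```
; perimeter-only toolpath
G21 ; units = mm
G90 ; absolute positioning
G28 ; home
; layer 1
G0 Z2.59
G0 X0.00 Y0.00
G1 X21.81 Y0.00
G1 X21.81 Y5.80
G1 X6.53 Y5.80
G1 X6.53 Y29.92
G1 X0.00 Y29.92
G1 X0.00 Y0.00
; layer 2
G0 Z5.17
G0 X0.00 Y0.00
G1 X21.81 Y0.00
G1 X21.81 Y5.80
G1 X6.53 Y5.80
G1 X6.53 Y29.92
G1 X0.00 Y29.92
G1 X0.00 Y0.00
; layer 3
G0 Z7.76
G0 X0.00 Y0.00
G1 X21.81 Y0.00
G1 X21.81 Y5.80
G1 X6.53 Y5.80
G1 X6.53 Y29.92
G1 X0.00 Y29.92
G1 X0.00 Y0.00
; layer 4
G0 Z10.35
G0 X0.00 Y0.00
G1 X21.81 Y0.00
G1 X21.81 Y5.80
G1 X6.53 Y5.80
G1 X6.53 Y29.92
G1 X0.00 Y29.92
G1 X0.00 Y0.00
; layer 5
G0 Z12.94
G0 X0.00 Y0.00
G1 X21.81 Y0.00
G1 X21.81 Y5.80
G1 X6.53 Y5.80
G1 X6.53 Y29.92
G1 X0.00 Y29.92
G1 X0.00 Y0.00
; layer 6
G0 Z15.52
G0 X0.00 Y0.00
G1 X21.81 Y0.00
G1 X21.81 Y5.80
G1 X6.53 Y5.80
G1 X6.53 Y29.92
G1 X0.00 Y29.92
G1 X0.00 Y0.00
; layer 7
G0 Z18.11
G0 X0.00 Y0.00
G1 X21.81 Y0.00
G1 X21.81 Y5.80
G1 X6.53 Y5.80
G1 X6.53 Y29.92
G1 X0.00 Y29.92
G1 X0.00 Y0.00
M2 ; end

The solid is an L-shaped prism: outer 21.8 × 29.9 mm, arm thicknesses ≈ 5.8 mm (horizontal) and 6.53 mm (vertical), extruded 18.1 mm in z. Slicing at Δz = 2.59 mm — 7 equal slices spanning the solid's height, so layer i sits at z = i·h/7 — gives 7 non-empty perimeters. Each is a 6-segment closed polygon; G0 lifts to the layer z and rapids to the start vertex, then G1 traces the edges.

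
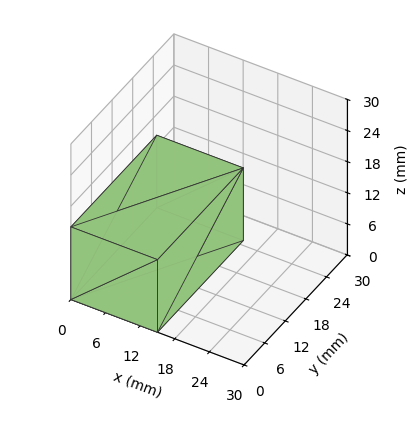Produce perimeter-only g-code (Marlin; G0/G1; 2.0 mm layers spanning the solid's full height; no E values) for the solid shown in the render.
Reading the render: the shape is a rectangular box, roughly 15 × 25 mm footprint and 14 mm tall (dimensions read to the nearest mm from the axis ticks). For the g-code, the solid's height is divided into equal slices at the stated Δz and each level perimeter traced with G1 moves after a G0 lift.

; perimeter-only toolpath
G21 ; units = mm
G90 ; absolute positioning
G28 ; home
; layer 1
G0 Z2.0
G0 X0.0 Y0.0
G1 X15.0 Y0.0
G1 X15.0 Y25.0
G1 X0.0 Y25.0
G1 X0.0 Y0.0
; layer 2
G0 Z4.0
G0 X0.0 Y0.0
G1 X15.0 Y0.0
G1 X15.0 Y25.0
G1 X0.0 Y25.0
G1 X0.0 Y0.0
; layer 3
G0 Z6.0
G0 X0.0 Y0.0
G1 X15.0 Y0.0
G1 X15.0 Y25.0
G1 X0.0 Y25.0
G1 X0.0 Y0.0
; layer 4
G0 Z8.0
G0 X0.0 Y0.0
G1 X15.0 Y0.0
G1 X15.0 Y25.0
G1 X0.0 Y25.0
G1 X0.0 Y0.0
; layer 5
G0 Z10.0
G0 X0.0 Y0.0
G1 X15.0 Y0.0
G1 X15.0 Y25.0
G1 X0.0 Y25.0
G1 X0.0 Y0.0
; layer 6
G0 Z12.0
G0 X0.0 Y0.0
G1 X15.0 Y0.0
G1 X15.0 Y25.0
G1 X0.0 Y25.0
G1 X0.0 Y0.0
; layer 7
G0 Z14.0
G0 X0.0 Y0.0
G1 X15.0 Y0.0
G1 X15.0 Y25.0
G1 X0.0 Y25.0
G1 X0.0 Y0.0
M2 ; end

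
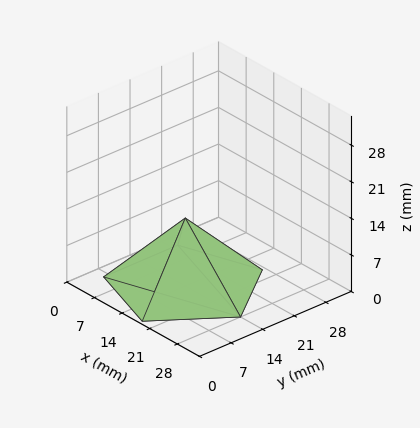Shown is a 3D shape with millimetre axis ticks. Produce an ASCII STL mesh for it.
Reading the render: the shape is a regular 5-sided pyramid, base circumscribed radius ≈ 14 mm, apex at z ≈ 13 mm (dimensions read to the nearest mm from the axis ticks). For the STL, each face is triangulated and given an outward normal.

solid part
  facet normal 0.0000 0.0000 -1.0000
    outer loop
      vertex 2.7 22.2 0.0
      vertex 18.3 27.3 0.0
      vertex 28.0 14.0 0.0
    endloop
  endfacet
  facet normal 0.0000 0.0000 -1.0000
    outer loop
      vertex 2.7 5.8 0.0
      vertex 2.7 22.2 0.0
      vertex 28.0 14.0 0.0
    endloop
  endfacet
  facet normal 0.0000 0.0000 -1.0000
    outer loop
      vertex 18.3 0.7 0.0
      vertex 2.7 5.8 0.0
      vertex 28.0 14.0 0.0
    endloop
  endfacet
  facet normal 0.6095 0.4445 0.6564
    outer loop
      vertex 28.0 14.0 0.0
      vertex 18.3 27.3 0.0
      vertex 14.0 14.0 13.0
    endloop
  endfacet
  facet normal -0.2345 0.7172 0.6562
    outer loop
      vertex 18.3 27.3 0.0
      vertex 2.7 22.2 0.0
      vertex 14.0 14.0 13.0
    endloop
  endfacet
  facet normal -0.7547 0.0000 0.6560
    outer loop
      vertex 2.7 22.2 0.0
      vertex 2.7 5.8 0.0
      vertex 14.0 14.0 13.0
    endloop
  endfacet
  facet normal -0.2345 -0.7172 0.6562
    outer loop
      vertex 2.7 5.8 0.0
      vertex 18.3 0.7 0.0
      vertex 14.0 14.0 13.0
    endloop
  endfacet
  facet normal 0.6095 -0.4445 0.6564
    outer loop
      vertex 18.3 0.7 0.0
      vertex 28.0 14.0 0.0
      vertex 14.0 14.0 13.0
    endloop
  endfacet
endsolid part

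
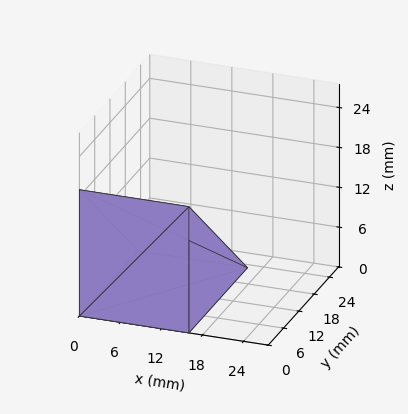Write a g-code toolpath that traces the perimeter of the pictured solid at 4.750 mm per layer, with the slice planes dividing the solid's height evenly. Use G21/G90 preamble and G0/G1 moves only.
Reading the render: the shape is a wedge (ramp): 16 × 23 mm base, rising to 19 mm along the y=0 edge and sloping linearly to z=0 at y=23 (dimensions read to the nearest mm from the axis ticks). For the g-code, the solid's height is divided into equal slices at the stated Δz and each level perimeter traced with G1 moves after a G0 lift.

; perimeter-only toolpath
G21 ; units = mm
G90 ; absolute positioning
G28 ; home
; layer 1
G0 Z4.750
G0 X0.000 Y0.000
G1 X16.000 Y0.000
G1 X16.000 Y17.250
G1 X0.000 Y17.250
G1 X0.000 Y0.000
; layer 2
G0 Z9.500
G0 X0.000 Y0.000
G1 X16.000 Y0.000
G1 X16.000 Y11.500
G1 X0.000 Y11.500
G1 X0.000 Y0.000
; layer 3
G0 Z14.250
G0 X0.000 Y0.000
G1 X16.000 Y0.000
G1 X16.000 Y5.750
G1 X0.000 Y5.750
G1 X0.000 Y0.000
M2 ; end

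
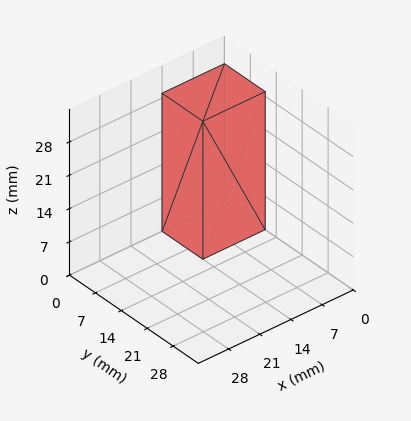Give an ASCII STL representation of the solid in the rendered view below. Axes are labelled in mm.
Reading the render: the shape is a rectangular box, roughly 14 × 11 mm footprint and 29 mm tall (dimensions read to the nearest mm from the axis ticks). For the STL, each face is triangulated and given an outward normal.

solid part
  facet normal 0.0000 0.0000 -1.0000
    outer loop
      vertex 14.000 11.000 0.000
      vertex 14.000 0.000 0.000
      vertex 0.000 0.000 0.000
    endloop
  endfacet
  facet normal 0.0000 0.0000 -1.0000
    outer loop
      vertex 0.000 11.000 0.000
      vertex 14.000 11.000 0.000
      vertex 0.000 0.000 0.000
    endloop
  endfacet
  facet normal 0.0000 0.0000 1.0000
    outer loop
      vertex 0.000 0.000 29.000
      vertex 14.000 0.000 29.000
      vertex 14.000 11.000 29.000
    endloop
  endfacet
  facet normal 0.0000 0.0000 1.0000
    outer loop
      vertex 0.000 0.000 29.000
      vertex 14.000 11.000 29.000
      vertex 0.000 11.000 29.000
    endloop
  endfacet
  facet normal 0.0000 -1.0000 0.0000
    outer loop
      vertex 0.000 0.000 0.000
      vertex 14.000 0.000 0.000
      vertex 14.000 0.000 29.000
    endloop
  endfacet
  facet normal 0.0000 -1.0000 0.0000
    outer loop
      vertex 0.000 0.000 0.000
      vertex 14.000 0.000 29.000
      vertex 0.000 0.000 29.000
    endloop
  endfacet
  facet normal 0.0000 1.0000 0.0000
    outer loop
      vertex 14.000 11.000 29.000
      vertex 14.000 11.000 0.000
      vertex 0.000 11.000 0.000
    endloop
  endfacet
  facet normal 0.0000 1.0000 0.0000
    outer loop
      vertex 0.000 11.000 29.000
      vertex 14.000 11.000 29.000
      vertex 0.000 11.000 0.000
    endloop
  endfacet
  facet normal -1.0000 0.0000 0.0000
    outer loop
      vertex 0.000 11.000 29.000
      vertex 0.000 11.000 0.000
      vertex 0.000 0.000 0.000
    endloop
  endfacet
  facet normal -1.0000 0.0000 0.0000
    outer loop
      vertex 0.000 0.000 29.000
      vertex 0.000 11.000 29.000
      vertex 0.000 0.000 0.000
    endloop
  endfacet
  facet normal 1.0000 0.0000 0.0000
    outer loop
      vertex 14.000 0.000 0.000
      vertex 14.000 11.000 0.000
      vertex 14.000 11.000 29.000
    endloop
  endfacet
  facet normal 1.0000 0.0000 0.0000
    outer loop
      vertex 14.000 0.000 0.000
      vertex 14.000 11.000 29.000
      vertex 14.000 0.000 29.000
    endloop
  endfacet
endsolid part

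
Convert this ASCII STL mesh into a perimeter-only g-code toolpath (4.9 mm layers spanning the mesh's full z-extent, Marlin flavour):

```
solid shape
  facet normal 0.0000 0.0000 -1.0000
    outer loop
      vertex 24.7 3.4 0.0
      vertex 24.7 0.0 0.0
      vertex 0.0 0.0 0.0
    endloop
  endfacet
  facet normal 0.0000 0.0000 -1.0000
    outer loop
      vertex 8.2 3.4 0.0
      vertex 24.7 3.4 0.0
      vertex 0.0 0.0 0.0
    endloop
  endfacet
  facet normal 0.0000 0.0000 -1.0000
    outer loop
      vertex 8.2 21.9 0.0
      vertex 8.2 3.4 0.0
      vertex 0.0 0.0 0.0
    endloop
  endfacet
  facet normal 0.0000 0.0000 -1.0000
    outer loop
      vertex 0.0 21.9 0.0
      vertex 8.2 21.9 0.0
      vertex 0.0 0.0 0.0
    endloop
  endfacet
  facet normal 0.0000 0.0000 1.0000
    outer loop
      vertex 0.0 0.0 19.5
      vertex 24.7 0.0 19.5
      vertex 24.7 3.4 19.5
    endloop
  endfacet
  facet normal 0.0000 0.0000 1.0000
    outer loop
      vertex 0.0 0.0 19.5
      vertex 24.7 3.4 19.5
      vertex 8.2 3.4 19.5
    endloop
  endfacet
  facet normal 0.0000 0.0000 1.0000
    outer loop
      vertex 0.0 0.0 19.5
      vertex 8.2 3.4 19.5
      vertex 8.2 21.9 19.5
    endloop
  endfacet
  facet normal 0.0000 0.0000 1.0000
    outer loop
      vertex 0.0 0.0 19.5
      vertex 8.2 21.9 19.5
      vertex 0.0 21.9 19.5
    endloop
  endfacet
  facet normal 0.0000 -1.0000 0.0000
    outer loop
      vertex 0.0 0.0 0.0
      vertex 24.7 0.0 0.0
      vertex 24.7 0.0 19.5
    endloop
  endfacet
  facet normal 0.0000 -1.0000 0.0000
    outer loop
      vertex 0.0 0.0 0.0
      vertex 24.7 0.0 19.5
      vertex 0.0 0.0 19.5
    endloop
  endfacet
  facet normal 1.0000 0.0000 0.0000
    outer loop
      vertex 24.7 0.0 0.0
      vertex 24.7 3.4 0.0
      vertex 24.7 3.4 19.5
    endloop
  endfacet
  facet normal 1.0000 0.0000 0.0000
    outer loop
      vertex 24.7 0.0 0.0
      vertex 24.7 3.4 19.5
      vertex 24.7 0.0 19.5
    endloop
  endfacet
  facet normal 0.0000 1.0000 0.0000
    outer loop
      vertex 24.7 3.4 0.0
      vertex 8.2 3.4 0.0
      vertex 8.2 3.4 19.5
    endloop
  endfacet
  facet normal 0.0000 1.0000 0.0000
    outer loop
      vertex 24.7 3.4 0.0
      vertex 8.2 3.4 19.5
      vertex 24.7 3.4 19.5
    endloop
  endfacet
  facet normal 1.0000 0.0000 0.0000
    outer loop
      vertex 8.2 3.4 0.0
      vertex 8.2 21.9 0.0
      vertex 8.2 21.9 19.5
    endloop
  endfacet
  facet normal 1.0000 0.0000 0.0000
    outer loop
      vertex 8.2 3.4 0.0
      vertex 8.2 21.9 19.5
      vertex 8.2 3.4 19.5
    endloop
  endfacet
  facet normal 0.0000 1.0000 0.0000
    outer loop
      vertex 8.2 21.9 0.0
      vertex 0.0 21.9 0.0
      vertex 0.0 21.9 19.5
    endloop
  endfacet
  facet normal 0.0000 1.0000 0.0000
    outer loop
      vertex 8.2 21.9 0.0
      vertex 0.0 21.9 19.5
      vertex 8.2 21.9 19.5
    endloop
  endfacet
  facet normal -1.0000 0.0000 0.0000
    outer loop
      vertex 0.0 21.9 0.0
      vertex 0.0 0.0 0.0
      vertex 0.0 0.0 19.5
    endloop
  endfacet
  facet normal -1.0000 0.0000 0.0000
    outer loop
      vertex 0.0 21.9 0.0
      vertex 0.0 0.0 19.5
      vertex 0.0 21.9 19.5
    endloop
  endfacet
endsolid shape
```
; perimeter-only toolpath
G21 ; units = mm
G90 ; absolute positioning
G28 ; home
; layer 1
G0 Z4.9
G0 X0.0 Y0.0
G1 X24.7 Y0.0
G1 X24.7 Y3.4
G1 X8.2 Y3.4
G1 X8.2 Y21.9
G1 X0.0 Y21.9
G1 X0.0 Y0.0
; layer 2
G0 Z9.8
G0 X0.0 Y0.0
G1 X24.7 Y0.0
G1 X24.7 Y3.4
G1 X8.2 Y3.4
G1 X8.2 Y21.9
G1 X0.0 Y21.9
G1 X0.0 Y0.0
; layer 3
G0 Z14.6
G0 X0.0 Y0.0
G1 X24.7 Y0.0
G1 X24.7 Y3.4
G1 X8.2 Y3.4
G1 X8.2 Y21.9
G1 X0.0 Y21.9
G1 X0.0 Y0.0
; layer 4
G0 Z19.5
G0 X0.0 Y0.0
G1 X24.7 Y0.0
G1 X24.7 Y3.4
G1 X8.2 Y3.4
G1 X8.2 Y21.9
G1 X0.0 Y21.9
G1 X0.0 Y0.0
M2 ; end

The solid is an L-shaped prism: outer 24.7 × 21.9 mm, arm thicknesses ≈ 3.4 mm (horizontal) and 8.2 mm (vertical), extruded 19.5 mm in z. Slicing at Δz = 4.9 mm — 4 equal slices spanning the solid's height, so layer i sits at z = i·h/4 — gives 4 non-empty perimeters. Each is a 6-segment closed polygon; G0 lifts to the layer z and rapids to the start vertex, then G1 traces the edges.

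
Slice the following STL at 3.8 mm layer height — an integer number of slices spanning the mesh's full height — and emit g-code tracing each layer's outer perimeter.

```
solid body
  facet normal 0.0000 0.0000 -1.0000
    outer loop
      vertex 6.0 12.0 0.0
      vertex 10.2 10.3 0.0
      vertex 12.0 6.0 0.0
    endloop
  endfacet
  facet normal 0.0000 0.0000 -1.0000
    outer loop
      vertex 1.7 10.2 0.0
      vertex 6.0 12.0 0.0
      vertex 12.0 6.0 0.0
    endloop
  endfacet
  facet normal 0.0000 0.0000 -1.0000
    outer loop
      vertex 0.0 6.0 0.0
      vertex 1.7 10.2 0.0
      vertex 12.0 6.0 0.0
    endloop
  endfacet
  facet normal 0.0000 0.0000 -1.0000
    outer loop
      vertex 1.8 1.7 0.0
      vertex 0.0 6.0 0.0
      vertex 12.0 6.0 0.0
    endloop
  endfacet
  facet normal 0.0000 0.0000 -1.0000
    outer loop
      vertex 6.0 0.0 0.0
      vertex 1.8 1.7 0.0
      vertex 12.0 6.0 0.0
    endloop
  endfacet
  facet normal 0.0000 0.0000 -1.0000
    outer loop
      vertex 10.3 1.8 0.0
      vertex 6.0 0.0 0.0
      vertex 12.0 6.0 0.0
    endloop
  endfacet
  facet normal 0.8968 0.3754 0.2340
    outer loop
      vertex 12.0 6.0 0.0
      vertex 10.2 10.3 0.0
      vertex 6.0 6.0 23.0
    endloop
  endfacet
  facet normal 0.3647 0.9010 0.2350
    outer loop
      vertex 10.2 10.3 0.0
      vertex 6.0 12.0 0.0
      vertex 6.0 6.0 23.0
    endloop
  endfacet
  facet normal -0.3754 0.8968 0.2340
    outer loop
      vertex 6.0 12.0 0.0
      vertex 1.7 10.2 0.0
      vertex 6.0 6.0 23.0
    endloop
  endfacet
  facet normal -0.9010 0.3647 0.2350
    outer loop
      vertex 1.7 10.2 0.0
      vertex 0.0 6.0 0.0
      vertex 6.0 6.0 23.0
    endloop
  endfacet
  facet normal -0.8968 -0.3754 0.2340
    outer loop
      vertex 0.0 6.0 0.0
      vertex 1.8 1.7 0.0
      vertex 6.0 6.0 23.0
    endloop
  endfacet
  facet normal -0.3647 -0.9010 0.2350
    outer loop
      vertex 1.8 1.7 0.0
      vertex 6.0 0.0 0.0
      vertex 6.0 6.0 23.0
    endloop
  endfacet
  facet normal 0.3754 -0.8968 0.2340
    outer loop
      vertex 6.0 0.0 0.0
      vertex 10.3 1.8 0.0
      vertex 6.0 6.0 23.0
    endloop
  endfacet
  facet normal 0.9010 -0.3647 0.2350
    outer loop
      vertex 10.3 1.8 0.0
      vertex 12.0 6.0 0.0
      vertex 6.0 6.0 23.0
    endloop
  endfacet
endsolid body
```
; perimeter-only toolpath
G21 ; units = mm
G90 ; absolute positioning
G28 ; home
; layer 1
G0 Z3.8
G0 X11.0 Y6.0
G1 X9.5 Y9.6
G1 X6.0 Y11.0
G1 X2.4 Y9.5
G1 X1.0 Y6.0
G1 X2.5 Y2.4
G1 X6.0 Y1.0
G1 X9.6 Y2.5
G1 X11.0 Y6.0
; layer 2
G0 Z7.7
G0 X10.0 Y6.0
G1 X8.8 Y8.9
G1 X6.0 Y10.0
G1 X3.1 Y8.8
G1 X2.0 Y6.0
G1 X3.2 Y3.1
G1 X6.0 Y2.0
G1 X8.9 Y3.2
G1 X10.0 Y6.0
; layer 3
G0 Z11.5
G0 X9.0 Y6.0
G1 X8.1 Y8.2
G1 X6.0 Y9.0
G1 X3.9 Y8.1
G1 X3.0 Y6.0
G1 X3.9 Y3.9
G1 X6.0 Y3.0
G1 X8.2 Y3.9
G1 X9.0 Y6.0
; layer 4
G0 Z15.3
G0 X8.0 Y6.0
G1 X7.4 Y7.4
G1 X6.0 Y8.0
G1 X4.6 Y7.4
G1 X4.0 Y6.0
G1 X4.6 Y4.6
G1 X6.0 Y4.0
G1 X7.4 Y4.6
G1 X8.0 Y6.0
; layer 5
G0 Z19.2
G0 X7.0 Y6.0
G1 X6.7 Y6.7
G1 X6.0 Y7.0
G1 X5.3 Y6.7
G1 X5.0 Y6.0
G1 X5.3 Y5.3
G1 X6.0 Y5.0
G1 X6.7 Y5.3
G1 X7.0 Y6.0
M2 ; end

The solid is a regular 8-sided pyramid, base circumscribed radius ≈ 6 mm, apex at z ≈ 23 mm. Slicing at Δz = 3.8 mm — 6 equal slices spanning the solid's height, so layer i sits at z = i·h/6 — gives 5 non-empty perimeters. Each is a 8-segment closed polygon; G0 lifts to the layer z and rapids to the start vertex, then G1 traces the edges. The cross-section shrinks linearly with z (the slice at the apex is degenerate and omitted).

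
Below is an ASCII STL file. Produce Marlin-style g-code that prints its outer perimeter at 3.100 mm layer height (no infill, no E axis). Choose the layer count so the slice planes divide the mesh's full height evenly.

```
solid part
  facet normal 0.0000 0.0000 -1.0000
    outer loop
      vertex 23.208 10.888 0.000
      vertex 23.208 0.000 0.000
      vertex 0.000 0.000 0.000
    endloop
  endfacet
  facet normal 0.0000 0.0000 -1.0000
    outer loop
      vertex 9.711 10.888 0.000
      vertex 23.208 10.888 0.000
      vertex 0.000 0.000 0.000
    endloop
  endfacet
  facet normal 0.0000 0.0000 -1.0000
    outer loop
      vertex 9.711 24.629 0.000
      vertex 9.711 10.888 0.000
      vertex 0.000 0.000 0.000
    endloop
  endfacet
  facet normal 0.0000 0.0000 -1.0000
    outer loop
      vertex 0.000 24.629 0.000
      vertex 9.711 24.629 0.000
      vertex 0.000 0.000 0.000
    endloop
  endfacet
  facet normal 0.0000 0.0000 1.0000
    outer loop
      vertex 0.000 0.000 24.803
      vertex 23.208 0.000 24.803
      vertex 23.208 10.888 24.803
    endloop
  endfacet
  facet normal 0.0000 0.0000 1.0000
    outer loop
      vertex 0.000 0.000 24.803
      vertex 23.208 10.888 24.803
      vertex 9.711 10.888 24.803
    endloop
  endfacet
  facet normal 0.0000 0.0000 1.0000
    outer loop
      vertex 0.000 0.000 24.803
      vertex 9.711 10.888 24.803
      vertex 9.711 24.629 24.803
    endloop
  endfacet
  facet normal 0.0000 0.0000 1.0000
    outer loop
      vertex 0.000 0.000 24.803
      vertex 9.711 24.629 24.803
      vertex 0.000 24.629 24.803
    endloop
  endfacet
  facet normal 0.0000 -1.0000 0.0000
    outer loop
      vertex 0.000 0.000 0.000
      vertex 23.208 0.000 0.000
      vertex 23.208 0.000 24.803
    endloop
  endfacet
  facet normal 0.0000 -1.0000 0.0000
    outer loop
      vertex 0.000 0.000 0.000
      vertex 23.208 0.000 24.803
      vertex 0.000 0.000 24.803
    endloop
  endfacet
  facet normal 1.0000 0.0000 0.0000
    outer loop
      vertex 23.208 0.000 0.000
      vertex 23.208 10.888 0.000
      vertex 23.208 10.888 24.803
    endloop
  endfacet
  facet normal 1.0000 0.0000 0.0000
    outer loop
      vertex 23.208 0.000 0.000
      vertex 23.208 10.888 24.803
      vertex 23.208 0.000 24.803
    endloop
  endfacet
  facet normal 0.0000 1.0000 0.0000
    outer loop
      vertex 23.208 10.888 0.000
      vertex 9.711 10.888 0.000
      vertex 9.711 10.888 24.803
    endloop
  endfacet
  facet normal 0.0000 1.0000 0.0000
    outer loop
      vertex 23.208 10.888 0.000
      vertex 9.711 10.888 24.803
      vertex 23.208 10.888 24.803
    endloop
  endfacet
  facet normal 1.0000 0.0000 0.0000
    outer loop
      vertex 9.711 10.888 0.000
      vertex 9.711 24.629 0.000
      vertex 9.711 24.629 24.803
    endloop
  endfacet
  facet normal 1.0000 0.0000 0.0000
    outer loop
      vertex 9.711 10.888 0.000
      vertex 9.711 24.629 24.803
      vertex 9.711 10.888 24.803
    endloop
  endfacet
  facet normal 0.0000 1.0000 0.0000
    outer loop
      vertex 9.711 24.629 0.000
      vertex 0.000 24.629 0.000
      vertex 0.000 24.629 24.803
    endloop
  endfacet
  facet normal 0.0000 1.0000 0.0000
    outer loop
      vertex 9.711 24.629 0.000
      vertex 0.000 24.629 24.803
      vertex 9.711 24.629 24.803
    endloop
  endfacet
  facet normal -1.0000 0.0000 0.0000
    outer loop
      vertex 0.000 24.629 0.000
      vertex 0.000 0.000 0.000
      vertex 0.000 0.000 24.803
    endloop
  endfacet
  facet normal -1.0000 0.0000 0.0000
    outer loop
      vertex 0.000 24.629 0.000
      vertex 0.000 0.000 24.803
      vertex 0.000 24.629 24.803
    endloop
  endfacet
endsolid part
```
; perimeter-only toolpath
G21 ; units = mm
G90 ; absolute positioning
G28 ; home
; layer 1
G0 Z3.100
G0 X0.000 Y0.000
G1 X23.208 Y0.000
G1 X23.208 Y10.888
G1 X9.711 Y10.888
G1 X9.711 Y24.629
G1 X0.000 Y24.629
G1 X0.000 Y0.000
; layer 2
G0 Z6.201
G0 X0.000 Y0.000
G1 X23.208 Y0.000
G1 X23.208 Y10.888
G1 X9.711 Y10.888
G1 X9.711 Y24.629
G1 X0.000 Y24.629
G1 X0.000 Y0.000
; layer 3
G0 Z9.301
G0 X0.000 Y0.000
G1 X23.208 Y0.000
G1 X23.208 Y10.888
G1 X9.711 Y10.888
G1 X9.711 Y24.629
G1 X0.000 Y24.629
G1 X0.000 Y0.000
; layer 4
G0 Z12.402
G0 X0.000 Y0.000
G1 X23.208 Y0.000
G1 X23.208 Y10.888
G1 X9.711 Y10.888
G1 X9.711 Y24.629
G1 X0.000 Y24.629
G1 X0.000 Y0.000
; layer 5
G0 Z15.502
G0 X0.000 Y0.000
G1 X23.208 Y0.000
G1 X23.208 Y10.888
G1 X9.711 Y10.888
G1 X9.711 Y24.629
G1 X0.000 Y24.629
G1 X0.000 Y0.000
; layer 6
G0 Z18.602
G0 X0.000 Y0.000
G1 X23.208 Y0.000
G1 X23.208 Y10.888
G1 X9.711 Y10.888
G1 X9.711 Y24.629
G1 X0.000 Y24.629
G1 X0.000 Y0.000
; layer 7
G0 Z21.703
G0 X0.000 Y0.000
G1 X23.208 Y0.000
G1 X23.208 Y10.888
G1 X9.711 Y10.888
G1 X9.711 Y24.629
G1 X0.000 Y24.629
G1 X0.000 Y0.000
; layer 8
G0 Z24.803
G0 X0.000 Y0.000
G1 X23.208 Y0.000
G1 X23.208 Y10.888
G1 X9.711 Y10.888
G1 X9.711 Y24.629
G1 X0.000 Y24.629
G1 X0.000 Y0.000
M2 ; end

The solid is an L-shaped prism: outer 23.2 × 24.6 mm, arm thicknesses ≈ 10.9 mm (horizontal) and 9.71 mm (vertical), extruded 24.8 mm in z. Slicing at Δz = 3.100 mm — 8 equal slices spanning the solid's height, so layer i sits at z = i·h/8 — gives 8 non-empty perimeters. Each is a 6-segment closed polygon; G0 lifts to the layer z and rapids to the start vertex, then G1 traces the edges.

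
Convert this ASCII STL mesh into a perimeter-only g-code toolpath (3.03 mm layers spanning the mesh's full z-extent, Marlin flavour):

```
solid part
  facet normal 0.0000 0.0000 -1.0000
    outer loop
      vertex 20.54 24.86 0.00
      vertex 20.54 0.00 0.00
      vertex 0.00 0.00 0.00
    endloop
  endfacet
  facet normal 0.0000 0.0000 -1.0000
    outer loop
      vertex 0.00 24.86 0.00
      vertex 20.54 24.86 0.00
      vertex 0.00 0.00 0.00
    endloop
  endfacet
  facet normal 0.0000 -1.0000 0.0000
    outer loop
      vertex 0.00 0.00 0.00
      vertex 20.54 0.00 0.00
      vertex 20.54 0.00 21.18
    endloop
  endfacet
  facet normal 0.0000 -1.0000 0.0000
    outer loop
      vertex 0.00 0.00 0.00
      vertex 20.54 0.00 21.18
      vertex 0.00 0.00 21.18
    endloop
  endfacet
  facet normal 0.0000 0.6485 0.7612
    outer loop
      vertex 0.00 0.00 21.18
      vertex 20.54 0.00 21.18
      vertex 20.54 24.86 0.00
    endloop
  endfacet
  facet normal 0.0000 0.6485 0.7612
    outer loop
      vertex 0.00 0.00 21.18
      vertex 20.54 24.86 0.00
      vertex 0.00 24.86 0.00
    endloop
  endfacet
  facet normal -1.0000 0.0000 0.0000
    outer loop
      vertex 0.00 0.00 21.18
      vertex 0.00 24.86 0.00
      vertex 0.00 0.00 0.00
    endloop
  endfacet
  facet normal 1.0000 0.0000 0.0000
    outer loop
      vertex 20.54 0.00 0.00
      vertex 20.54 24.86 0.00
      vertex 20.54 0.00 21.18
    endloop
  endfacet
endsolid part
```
; perimeter-only toolpath
G21 ; units = mm
G90 ; absolute positioning
G28 ; home
; layer 1
G0 Z3.03
G0 X0.00 Y0.00
G1 X20.54 Y0.00
G1 X20.54 Y21.31
G1 X0.00 Y21.31
G1 X0.00 Y0.00
; layer 2
G0 Z6.05
G0 X0.00 Y0.00
G1 X20.54 Y0.00
G1 X20.54 Y17.76
G1 X0.00 Y17.76
G1 X0.00 Y0.00
; layer 3
G0 Z9.08
G0 X0.00 Y0.00
G1 X20.54 Y0.00
G1 X20.54 Y14.21
G1 X0.00 Y14.21
G1 X0.00 Y0.00
; layer 4
G0 Z12.10
G0 X0.00 Y0.00
G1 X20.54 Y0.00
G1 X20.54 Y10.65
G1 X0.00 Y10.65
G1 X0.00 Y0.00
; layer 5
G0 Z15.13
G0 X0.00 Y0.00
G1 X20.54 Y0.00
G1 X20.54 Y7.10
G1 X0.00 Y7.10
G1 X0.00 Y0.00
; layer 6
G0 Z18.15
G0 X0.00 Y0.00
G1 X20.54 Y0.00
G1 X20.54 Y3.55
G1 X0.00 Y3.55
G1 X0.00 Y0.00
M2 ; end

The solid is a wedge (ramp): 20.5 × 24.9 mm base, rising to 21.2 mm along the y=0 edge and sloping linearly to z=0 at y=24.9. Slicing at Δz = 3.03 mm — 7 equal slices spanning the solid's height, so layer i sits at z = i·h/7 — gives 6 non-empty perimeters. Each is a 4-segment closed polygon; G0 lifts to the layer z and rapids to the start vertex, then G1 traces the edges. The cross-section shrinks linearly with z (the slice at the apex is degenerate and omitted).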